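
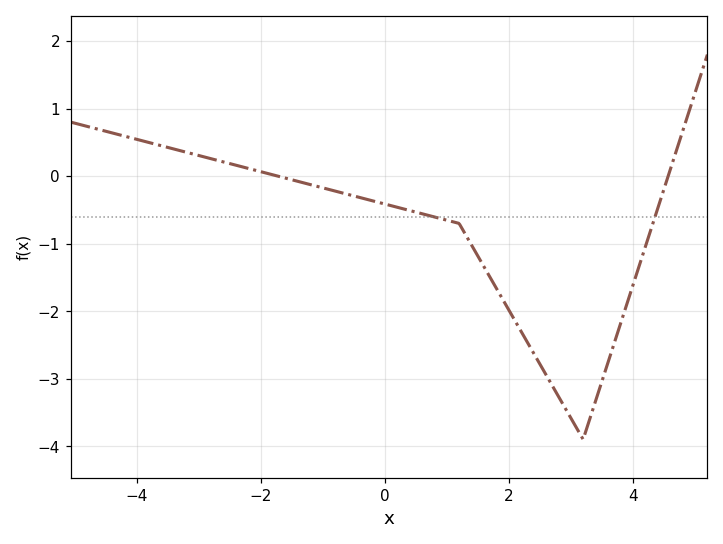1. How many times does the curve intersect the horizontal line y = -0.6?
2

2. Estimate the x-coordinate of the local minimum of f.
3.2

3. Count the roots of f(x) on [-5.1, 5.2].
2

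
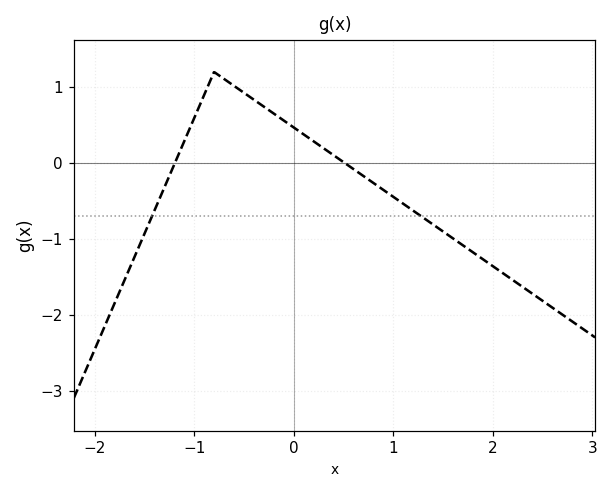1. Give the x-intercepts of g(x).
-1.2, 0.5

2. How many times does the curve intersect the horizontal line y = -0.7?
2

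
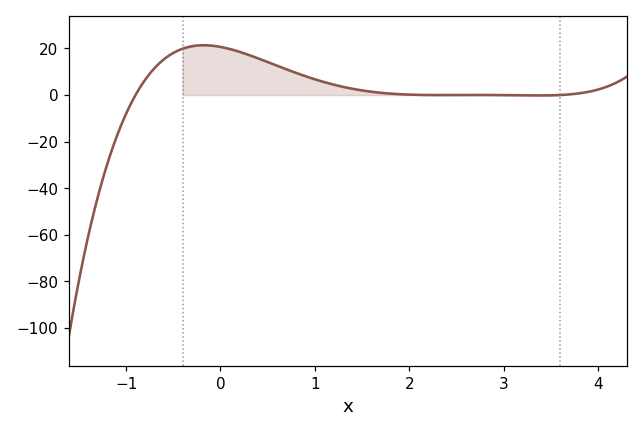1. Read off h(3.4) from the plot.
0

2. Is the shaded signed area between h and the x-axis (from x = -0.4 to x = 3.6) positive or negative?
positive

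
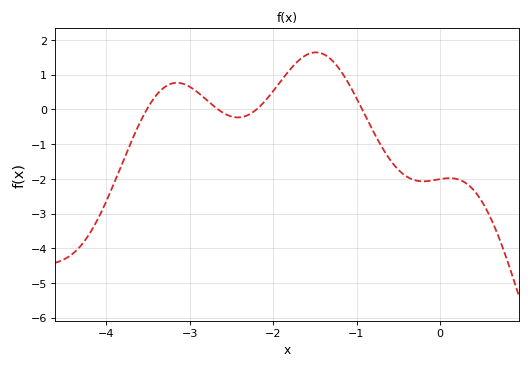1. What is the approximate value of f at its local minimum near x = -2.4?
-0.2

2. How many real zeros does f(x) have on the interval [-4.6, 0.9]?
4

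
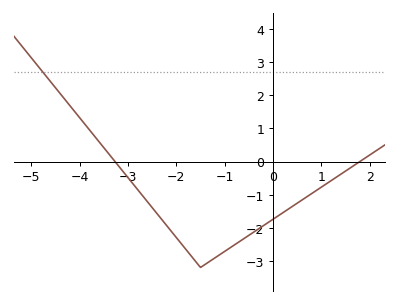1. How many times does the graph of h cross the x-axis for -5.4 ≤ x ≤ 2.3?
2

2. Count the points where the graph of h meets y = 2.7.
1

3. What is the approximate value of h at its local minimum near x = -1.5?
-3.2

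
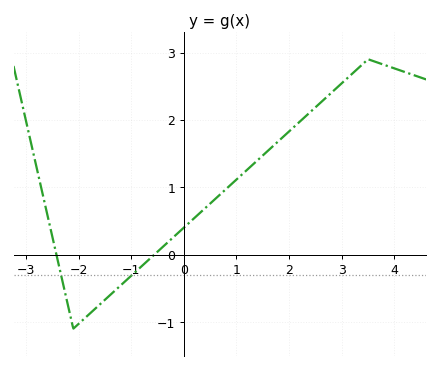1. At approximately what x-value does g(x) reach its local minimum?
-2.1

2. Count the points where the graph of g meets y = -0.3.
2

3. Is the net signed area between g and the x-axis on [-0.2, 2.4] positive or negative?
positive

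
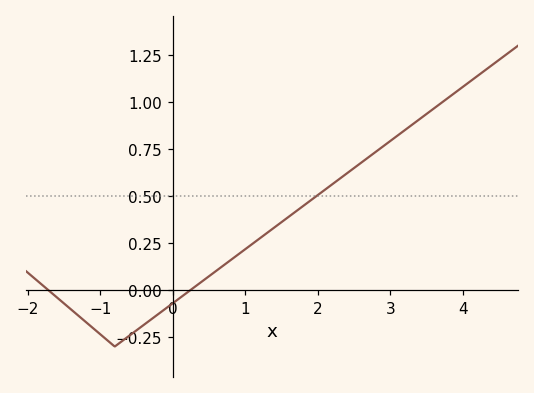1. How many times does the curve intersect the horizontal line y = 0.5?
1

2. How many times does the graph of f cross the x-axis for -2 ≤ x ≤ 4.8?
2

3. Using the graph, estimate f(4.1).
1.12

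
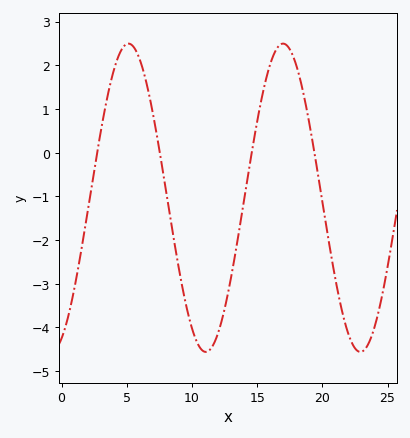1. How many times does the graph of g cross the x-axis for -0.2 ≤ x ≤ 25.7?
4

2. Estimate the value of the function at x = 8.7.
-2.14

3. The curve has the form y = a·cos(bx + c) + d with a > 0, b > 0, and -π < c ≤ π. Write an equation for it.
y = 3.53cos(0.53x - 2.72) - 1.03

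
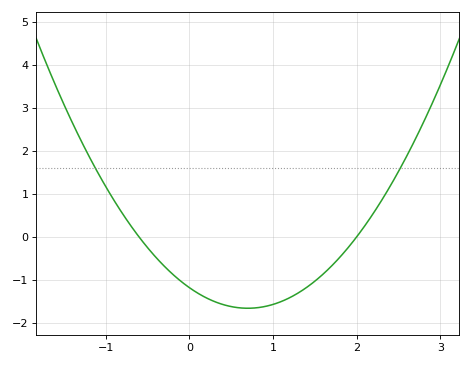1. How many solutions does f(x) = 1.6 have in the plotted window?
2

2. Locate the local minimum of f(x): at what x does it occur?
0.7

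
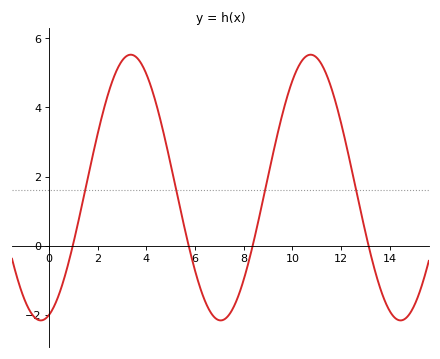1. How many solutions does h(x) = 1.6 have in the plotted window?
4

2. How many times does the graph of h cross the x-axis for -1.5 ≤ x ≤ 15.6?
4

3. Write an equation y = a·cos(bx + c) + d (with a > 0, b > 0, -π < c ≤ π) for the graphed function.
y = 3.85cos(0.85x - 2.85) + 1.68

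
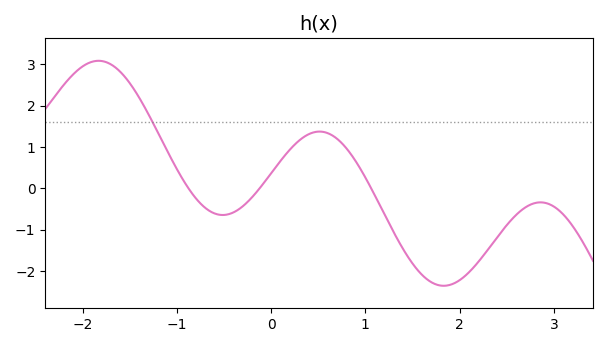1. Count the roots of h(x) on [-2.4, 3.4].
3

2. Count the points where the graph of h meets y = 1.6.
1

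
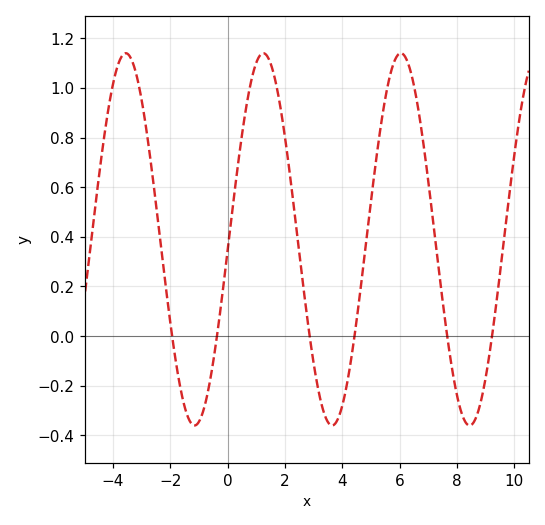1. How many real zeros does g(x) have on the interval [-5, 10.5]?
6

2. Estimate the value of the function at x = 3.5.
-0.34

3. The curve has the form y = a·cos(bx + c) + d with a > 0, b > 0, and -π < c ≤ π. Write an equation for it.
y = 0.75cos(1.3x - 1.6) + 0.39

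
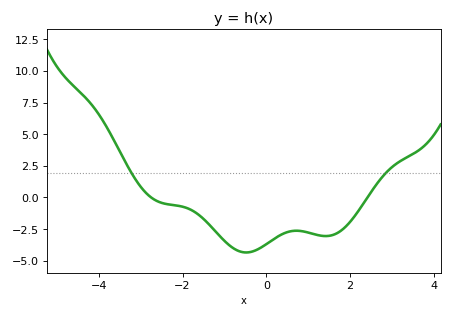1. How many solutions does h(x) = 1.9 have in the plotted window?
2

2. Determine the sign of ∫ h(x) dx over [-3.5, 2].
negative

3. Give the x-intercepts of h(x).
-2.8, 2.4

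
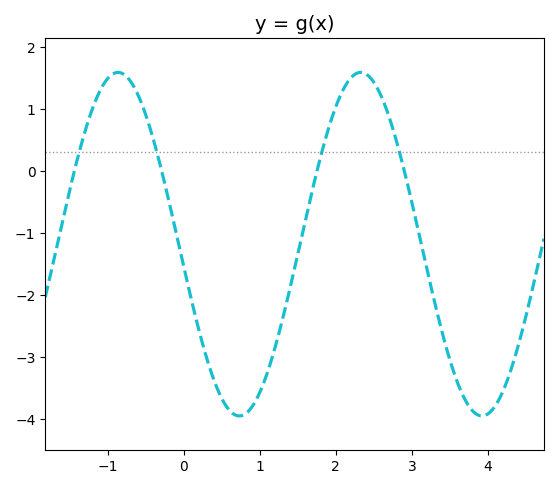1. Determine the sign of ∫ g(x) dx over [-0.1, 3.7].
negative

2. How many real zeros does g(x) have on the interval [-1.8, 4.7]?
4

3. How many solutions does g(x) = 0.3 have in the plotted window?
4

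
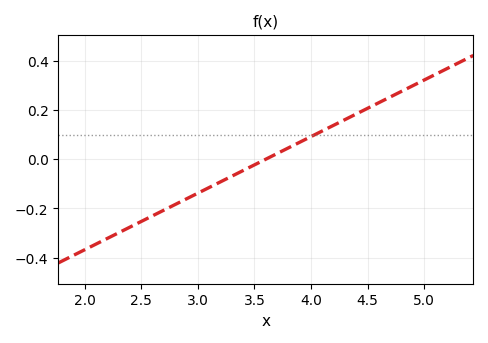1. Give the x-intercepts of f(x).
3.6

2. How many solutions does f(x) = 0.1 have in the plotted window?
1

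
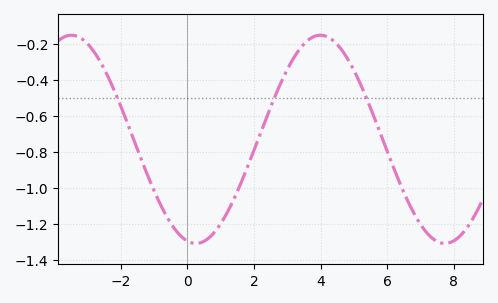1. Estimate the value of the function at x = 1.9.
-0.837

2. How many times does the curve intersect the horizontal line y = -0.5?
3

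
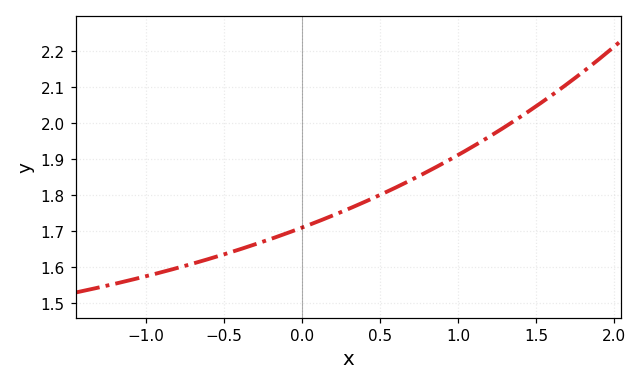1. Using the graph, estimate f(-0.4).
1.65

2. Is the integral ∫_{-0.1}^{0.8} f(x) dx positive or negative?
positive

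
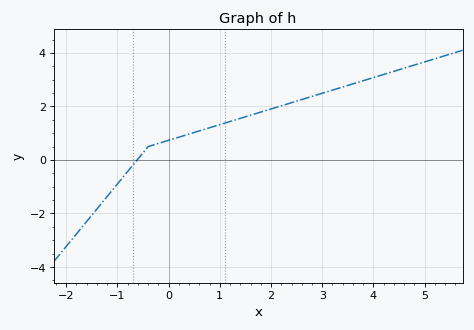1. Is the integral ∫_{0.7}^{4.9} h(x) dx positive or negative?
positive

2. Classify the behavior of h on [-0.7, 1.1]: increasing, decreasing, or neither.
increasing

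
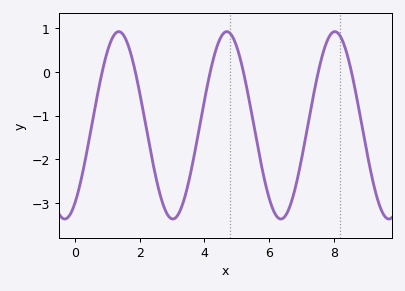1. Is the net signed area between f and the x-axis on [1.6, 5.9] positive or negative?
negative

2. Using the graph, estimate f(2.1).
-0.9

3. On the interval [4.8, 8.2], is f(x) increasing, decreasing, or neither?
neither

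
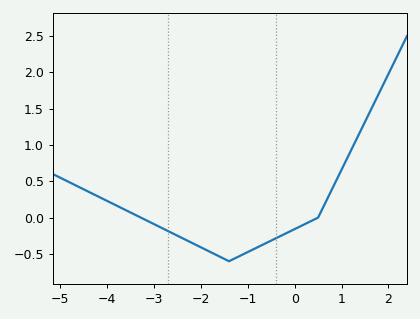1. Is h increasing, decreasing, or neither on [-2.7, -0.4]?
neither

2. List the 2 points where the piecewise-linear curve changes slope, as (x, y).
(-1.4, -0.6); (0.5, 0)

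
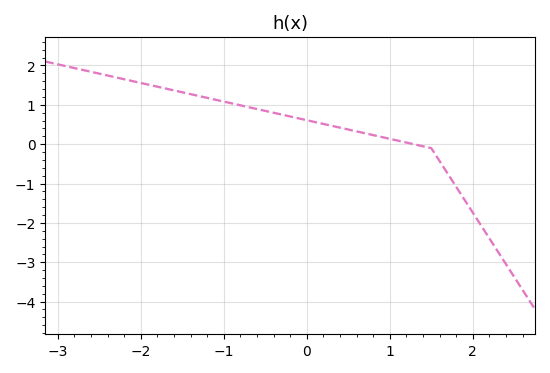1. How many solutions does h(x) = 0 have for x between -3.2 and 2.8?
1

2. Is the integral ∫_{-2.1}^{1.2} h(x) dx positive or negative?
positive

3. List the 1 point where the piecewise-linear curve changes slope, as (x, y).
(1.5, -0.1)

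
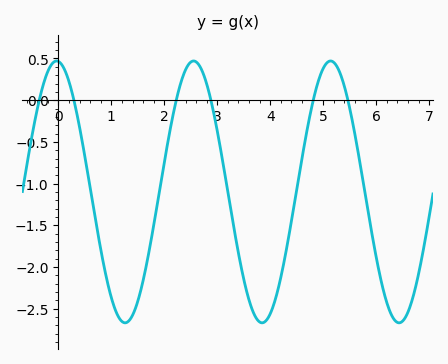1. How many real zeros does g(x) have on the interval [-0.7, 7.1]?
6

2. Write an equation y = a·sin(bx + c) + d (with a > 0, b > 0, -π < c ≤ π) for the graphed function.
y = 1.57sin(2.4x + 1.7) - 1.1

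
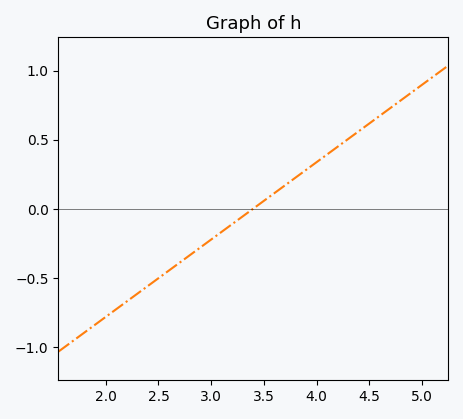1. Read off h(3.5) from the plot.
0.056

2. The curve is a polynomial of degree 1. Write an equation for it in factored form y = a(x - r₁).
y = 0.56(x - 3.4)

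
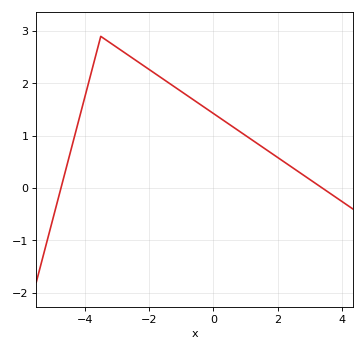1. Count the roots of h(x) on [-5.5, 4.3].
2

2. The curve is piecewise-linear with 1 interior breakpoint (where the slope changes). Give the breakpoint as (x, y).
(-3.5, 2.9)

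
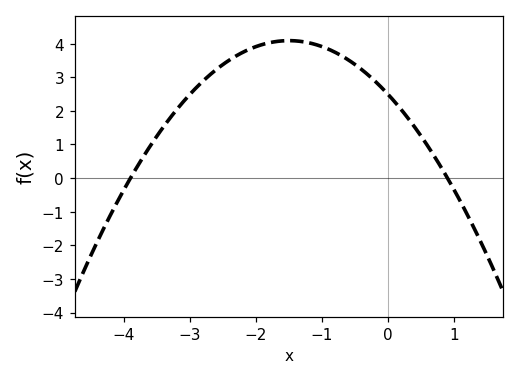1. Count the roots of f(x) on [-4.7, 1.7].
2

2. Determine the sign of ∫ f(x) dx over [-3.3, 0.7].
positive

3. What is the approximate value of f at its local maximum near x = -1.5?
4.09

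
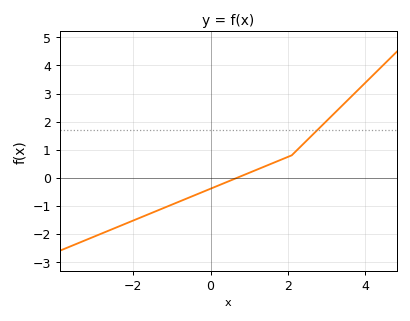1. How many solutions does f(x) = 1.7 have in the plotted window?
1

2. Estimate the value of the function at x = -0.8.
-0.8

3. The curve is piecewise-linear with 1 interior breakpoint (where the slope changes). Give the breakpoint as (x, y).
(2.1, 0.8)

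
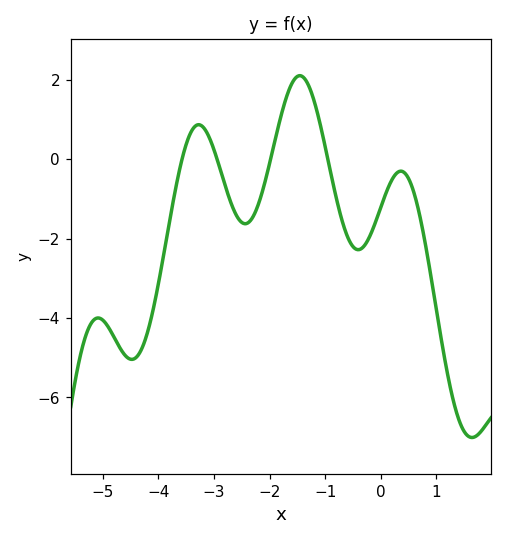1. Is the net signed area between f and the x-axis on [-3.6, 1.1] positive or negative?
negative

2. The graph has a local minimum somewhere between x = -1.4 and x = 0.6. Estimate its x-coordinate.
-0.4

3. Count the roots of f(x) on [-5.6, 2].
4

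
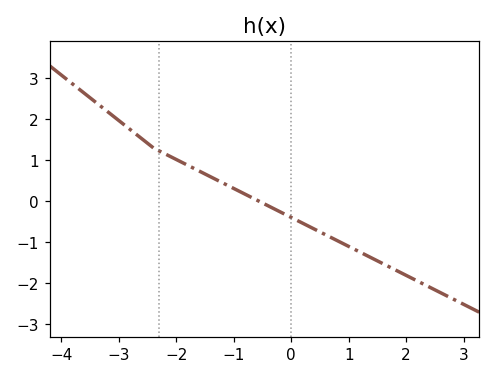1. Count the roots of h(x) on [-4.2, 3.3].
1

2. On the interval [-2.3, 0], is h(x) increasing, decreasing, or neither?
decreasing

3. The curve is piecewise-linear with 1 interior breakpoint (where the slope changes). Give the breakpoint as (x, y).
(-2.4, 1.3)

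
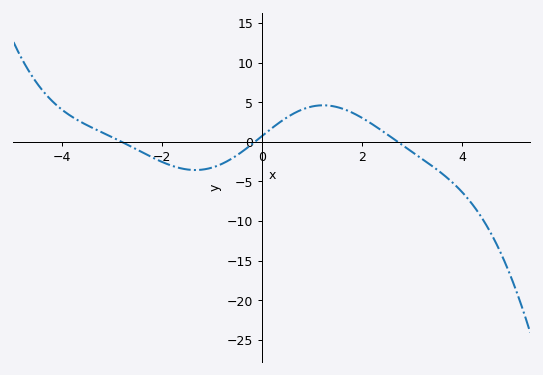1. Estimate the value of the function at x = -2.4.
-1.5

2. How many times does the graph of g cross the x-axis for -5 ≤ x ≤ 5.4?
3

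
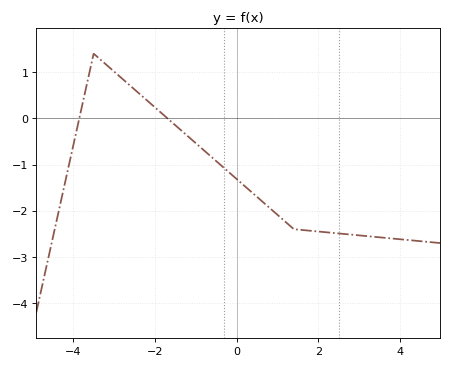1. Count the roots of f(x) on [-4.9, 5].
2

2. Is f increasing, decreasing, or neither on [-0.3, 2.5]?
decreasing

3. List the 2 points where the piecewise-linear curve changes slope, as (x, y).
(-3.5, 1.4); (1.4, -2.4)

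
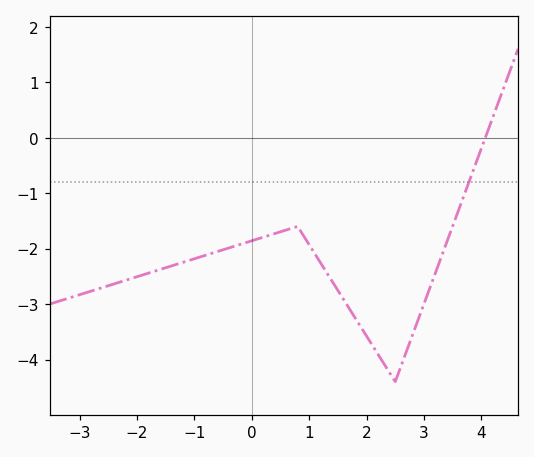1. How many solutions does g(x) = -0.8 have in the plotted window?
1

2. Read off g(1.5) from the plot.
-2.75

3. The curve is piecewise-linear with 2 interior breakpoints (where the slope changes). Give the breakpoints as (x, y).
(0.8, -1.6); (2.5, -4.4)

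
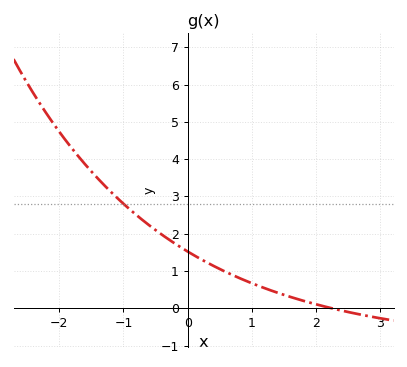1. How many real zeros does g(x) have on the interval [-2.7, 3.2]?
1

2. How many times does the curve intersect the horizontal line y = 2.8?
1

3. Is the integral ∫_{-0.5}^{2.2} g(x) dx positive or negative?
positive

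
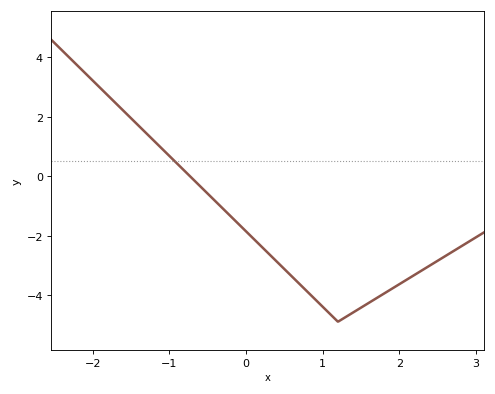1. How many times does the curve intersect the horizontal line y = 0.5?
1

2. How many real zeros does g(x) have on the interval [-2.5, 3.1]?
1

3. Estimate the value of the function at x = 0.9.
-4.14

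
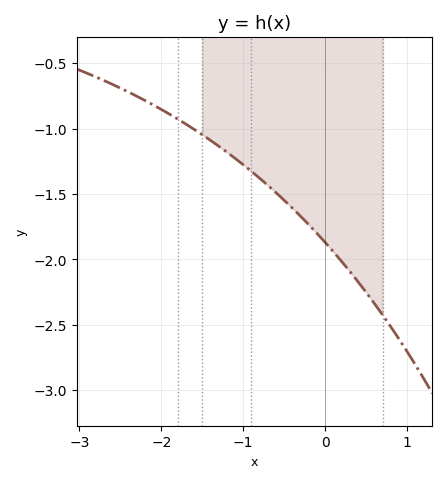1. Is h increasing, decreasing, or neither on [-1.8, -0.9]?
decreasing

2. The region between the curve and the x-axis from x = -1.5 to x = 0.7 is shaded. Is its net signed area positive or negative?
negative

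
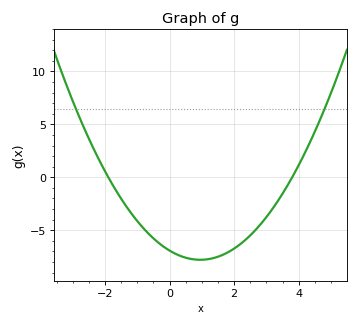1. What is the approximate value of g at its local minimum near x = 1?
-7.8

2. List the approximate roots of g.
-1.9, 3.8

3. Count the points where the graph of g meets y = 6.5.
2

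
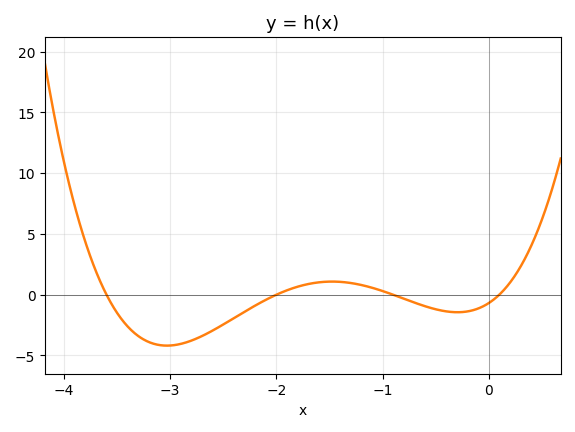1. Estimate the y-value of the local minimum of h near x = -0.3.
-1.5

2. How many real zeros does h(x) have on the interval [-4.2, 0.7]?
4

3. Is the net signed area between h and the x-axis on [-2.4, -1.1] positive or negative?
positive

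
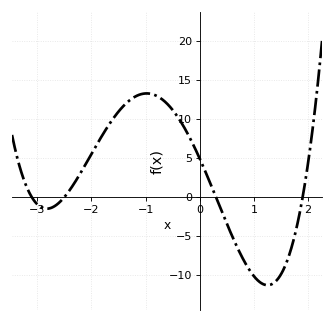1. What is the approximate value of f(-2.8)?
-1.47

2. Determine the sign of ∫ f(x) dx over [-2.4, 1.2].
positive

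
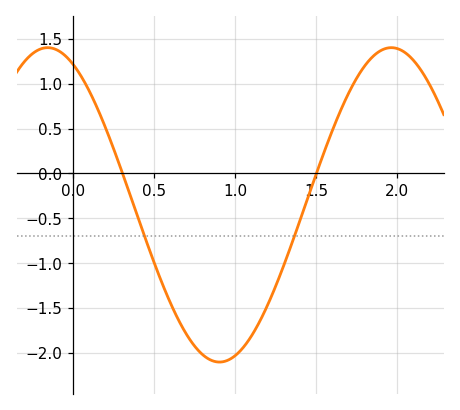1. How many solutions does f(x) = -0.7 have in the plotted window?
2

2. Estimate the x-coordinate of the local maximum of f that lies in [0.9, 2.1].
1.96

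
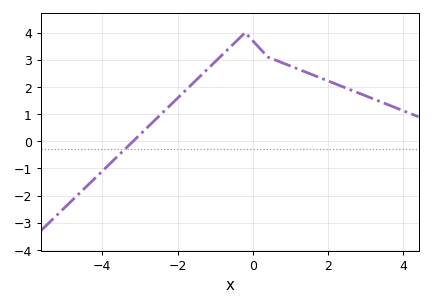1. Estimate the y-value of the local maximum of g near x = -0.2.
4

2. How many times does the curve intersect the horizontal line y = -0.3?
1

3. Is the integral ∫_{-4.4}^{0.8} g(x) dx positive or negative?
positive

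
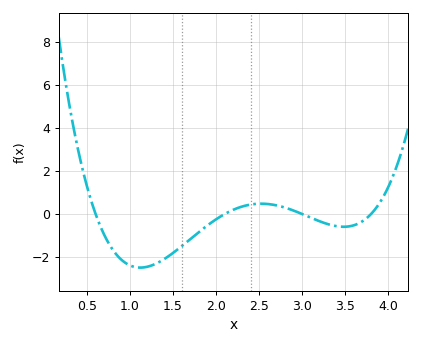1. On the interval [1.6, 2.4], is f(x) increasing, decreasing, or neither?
increasing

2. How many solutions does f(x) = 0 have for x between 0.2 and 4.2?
4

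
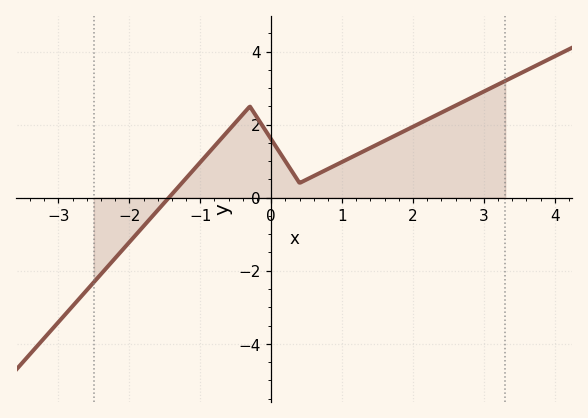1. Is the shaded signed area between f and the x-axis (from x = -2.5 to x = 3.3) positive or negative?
positive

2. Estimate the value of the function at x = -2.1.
-1.44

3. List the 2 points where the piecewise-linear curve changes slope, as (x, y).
(-0.3, 2.5); (0.4, 0.4)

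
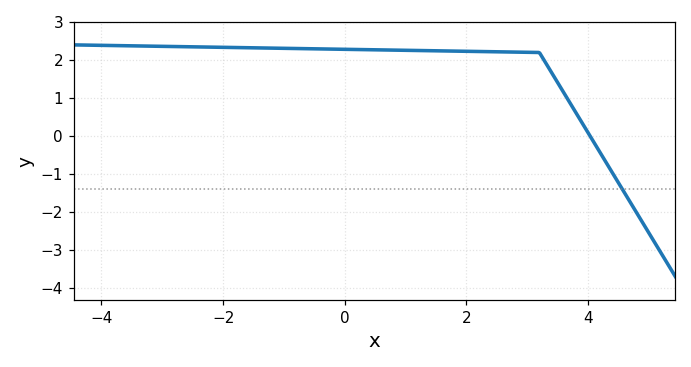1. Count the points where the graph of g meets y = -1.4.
1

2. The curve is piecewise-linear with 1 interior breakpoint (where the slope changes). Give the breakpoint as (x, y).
(3.2, 2.2)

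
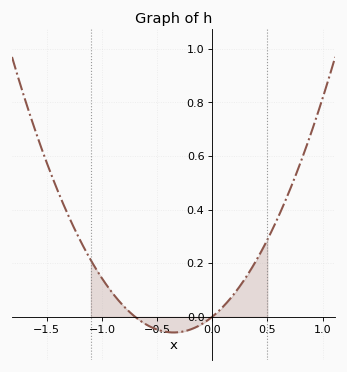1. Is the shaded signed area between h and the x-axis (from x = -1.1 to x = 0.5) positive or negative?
positive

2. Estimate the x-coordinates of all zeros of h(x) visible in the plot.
-0.7, 0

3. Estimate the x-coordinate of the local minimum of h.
-0.35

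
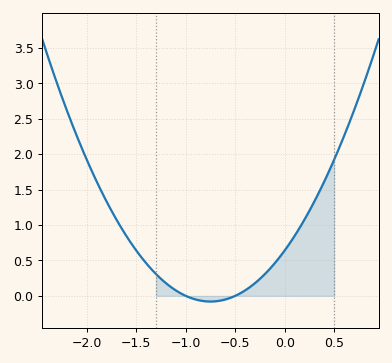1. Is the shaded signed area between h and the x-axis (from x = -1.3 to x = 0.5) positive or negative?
positive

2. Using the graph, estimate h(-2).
1.92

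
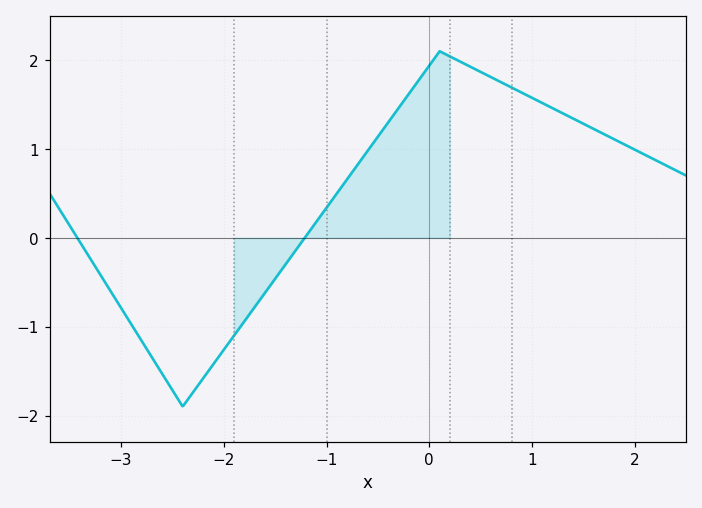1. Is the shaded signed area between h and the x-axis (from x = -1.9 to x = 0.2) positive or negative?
positive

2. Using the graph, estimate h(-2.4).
-1.9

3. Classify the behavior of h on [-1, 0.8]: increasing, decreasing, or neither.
neither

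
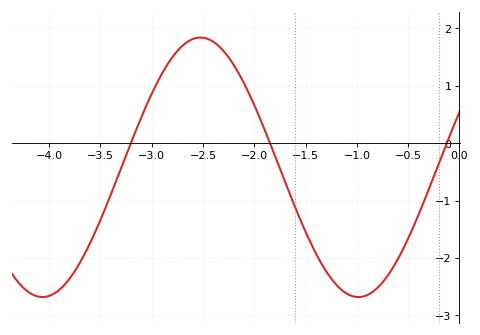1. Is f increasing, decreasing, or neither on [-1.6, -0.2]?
neither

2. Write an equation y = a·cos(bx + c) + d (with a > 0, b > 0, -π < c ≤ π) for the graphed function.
y = 2.26cos(2x - 1.1) - 0.42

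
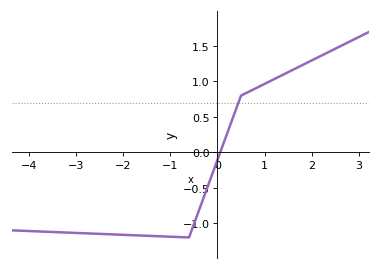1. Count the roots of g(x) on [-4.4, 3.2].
1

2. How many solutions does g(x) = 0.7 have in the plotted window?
1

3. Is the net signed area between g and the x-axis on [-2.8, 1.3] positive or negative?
negative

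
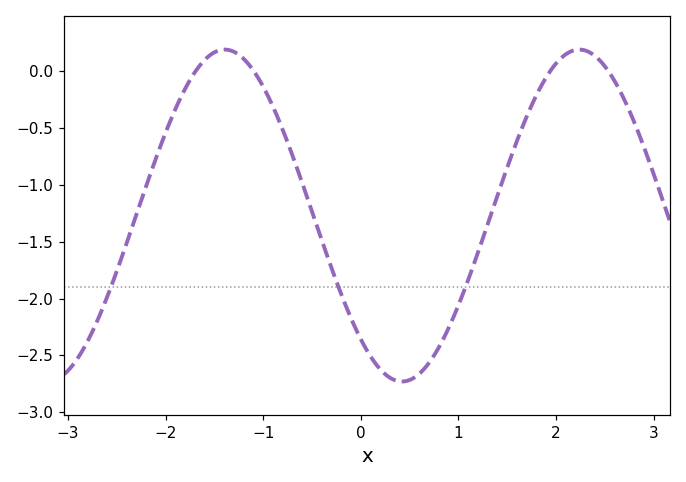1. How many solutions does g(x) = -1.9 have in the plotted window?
3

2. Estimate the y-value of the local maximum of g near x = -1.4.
0.2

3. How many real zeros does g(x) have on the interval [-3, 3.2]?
4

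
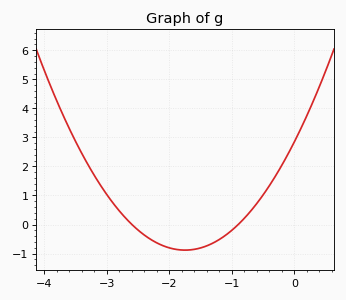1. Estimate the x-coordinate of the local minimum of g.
-1.75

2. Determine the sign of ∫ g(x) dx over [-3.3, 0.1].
positive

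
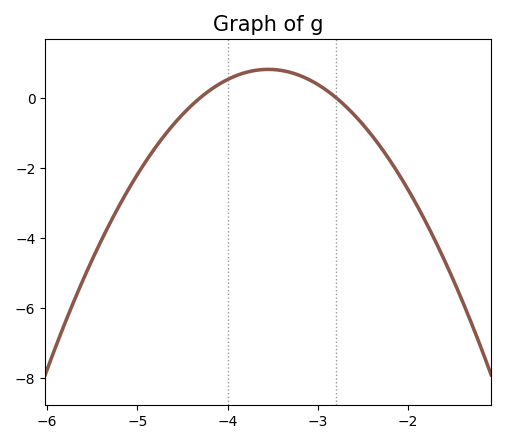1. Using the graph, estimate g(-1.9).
-3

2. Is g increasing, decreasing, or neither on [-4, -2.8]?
neither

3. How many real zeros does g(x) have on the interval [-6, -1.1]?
2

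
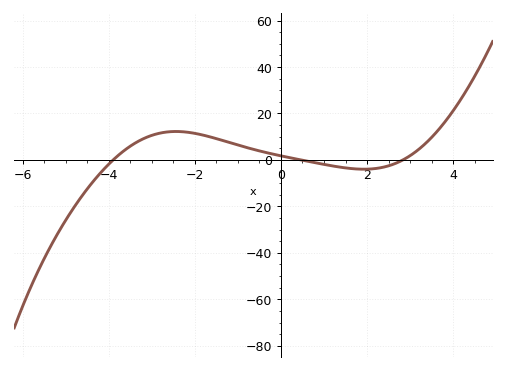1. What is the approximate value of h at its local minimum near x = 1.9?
-4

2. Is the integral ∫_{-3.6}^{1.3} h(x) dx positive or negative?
positive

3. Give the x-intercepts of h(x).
-3.8, 0.4, 2.8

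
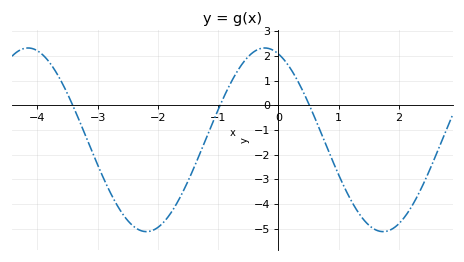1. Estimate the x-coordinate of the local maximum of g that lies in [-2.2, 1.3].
-0.2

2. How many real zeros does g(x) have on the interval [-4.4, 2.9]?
3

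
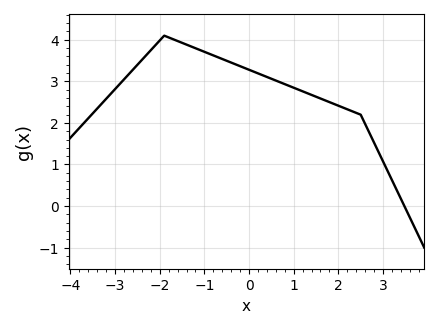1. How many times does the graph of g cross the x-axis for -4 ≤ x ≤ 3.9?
1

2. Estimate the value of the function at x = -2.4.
3.5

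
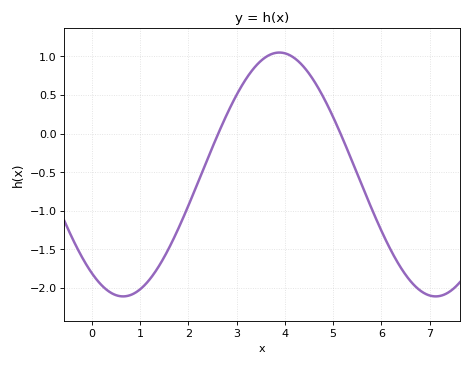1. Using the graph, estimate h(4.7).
0.6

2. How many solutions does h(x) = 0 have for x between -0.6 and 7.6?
2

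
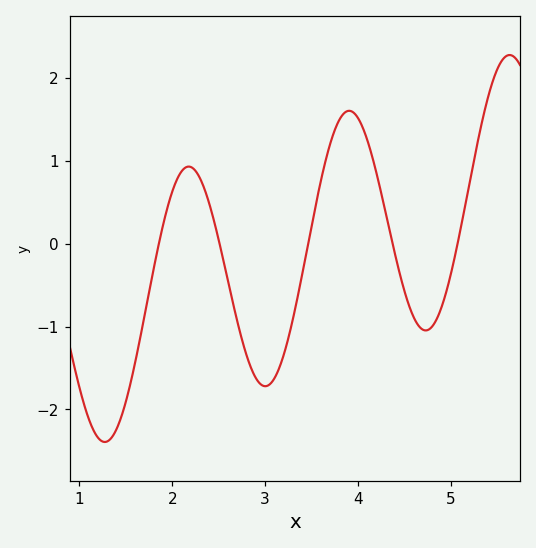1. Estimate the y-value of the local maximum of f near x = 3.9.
1.6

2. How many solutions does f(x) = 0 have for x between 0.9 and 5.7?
5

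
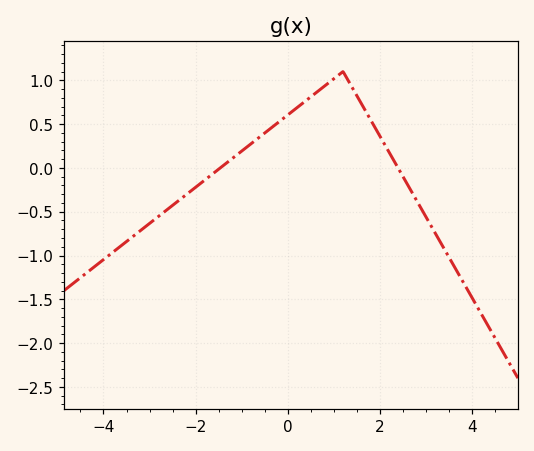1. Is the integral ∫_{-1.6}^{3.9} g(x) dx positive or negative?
positive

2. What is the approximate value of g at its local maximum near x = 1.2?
1.1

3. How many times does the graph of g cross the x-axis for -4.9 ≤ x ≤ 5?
2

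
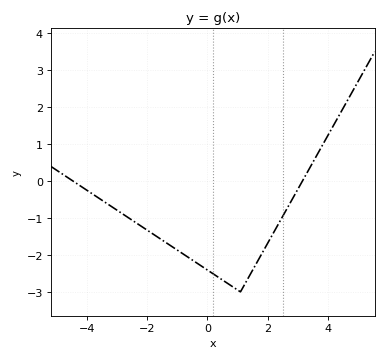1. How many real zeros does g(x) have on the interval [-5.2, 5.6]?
2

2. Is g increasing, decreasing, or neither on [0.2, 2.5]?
neither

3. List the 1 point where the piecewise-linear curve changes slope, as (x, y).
(1.1, -3)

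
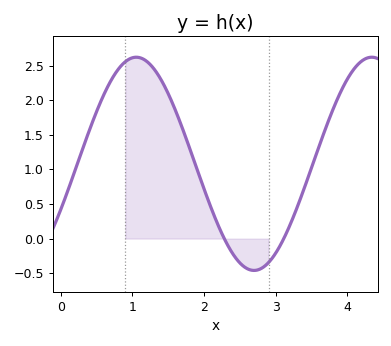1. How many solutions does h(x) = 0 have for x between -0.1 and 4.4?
2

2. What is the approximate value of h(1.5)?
2.09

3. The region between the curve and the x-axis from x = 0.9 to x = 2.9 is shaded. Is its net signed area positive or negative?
positive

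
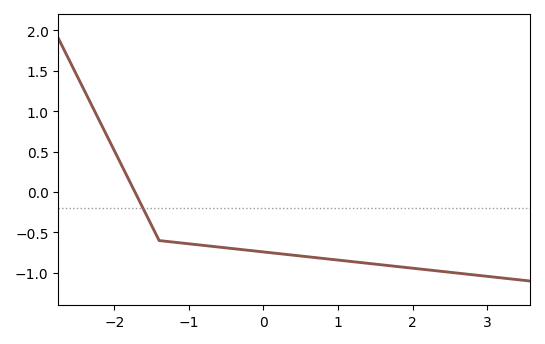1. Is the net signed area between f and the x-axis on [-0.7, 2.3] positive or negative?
negative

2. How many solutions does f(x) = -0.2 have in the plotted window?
1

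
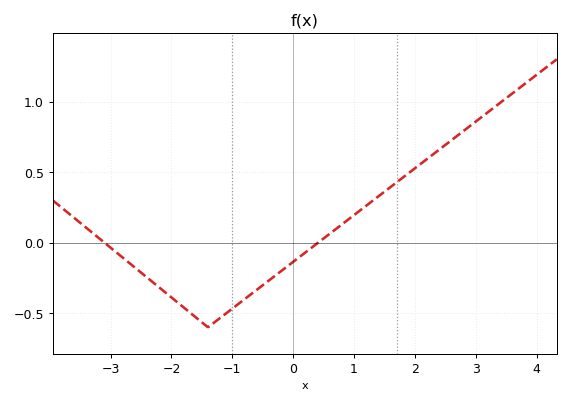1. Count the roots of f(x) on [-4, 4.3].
2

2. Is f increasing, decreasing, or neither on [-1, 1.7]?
increasing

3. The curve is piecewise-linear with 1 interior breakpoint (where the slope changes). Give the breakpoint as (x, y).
(-1.4, -0.6)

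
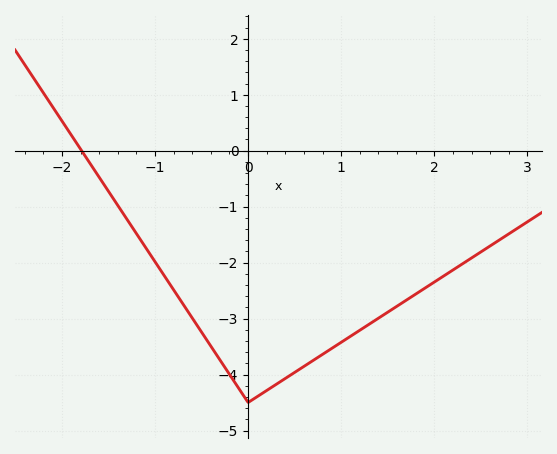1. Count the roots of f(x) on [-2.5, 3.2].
1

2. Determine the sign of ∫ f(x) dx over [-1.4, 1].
negative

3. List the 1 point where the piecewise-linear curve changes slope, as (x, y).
(0, -4.5)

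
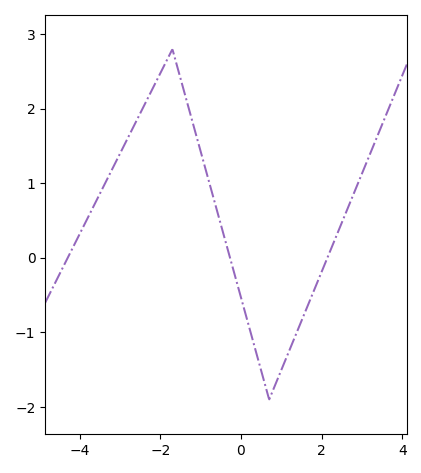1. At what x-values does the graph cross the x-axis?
-4.2, -0.2, 2.2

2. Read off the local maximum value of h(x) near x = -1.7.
2.8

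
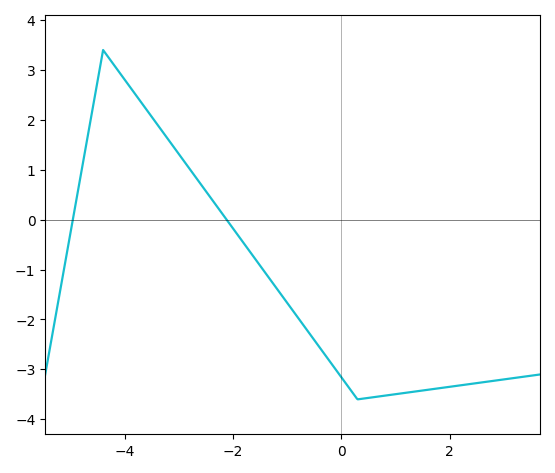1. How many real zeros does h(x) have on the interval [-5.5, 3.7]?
2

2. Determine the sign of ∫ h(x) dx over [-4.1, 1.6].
negative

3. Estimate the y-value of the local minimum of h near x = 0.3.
-3.6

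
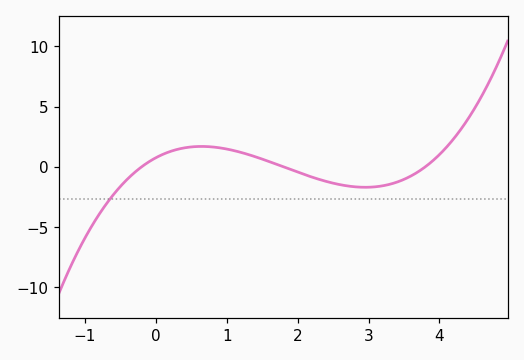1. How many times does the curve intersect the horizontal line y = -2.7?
1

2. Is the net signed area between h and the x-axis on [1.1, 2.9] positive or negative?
negative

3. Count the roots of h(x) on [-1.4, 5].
3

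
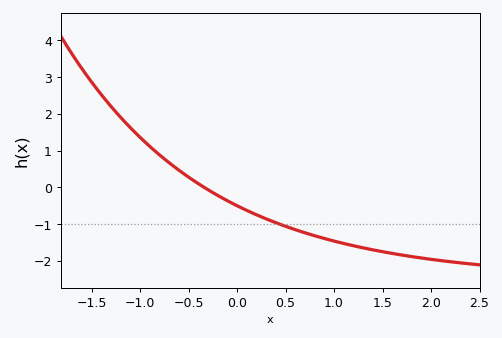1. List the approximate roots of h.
-0.3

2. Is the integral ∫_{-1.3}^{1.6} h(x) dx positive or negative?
negative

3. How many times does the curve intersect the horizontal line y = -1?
1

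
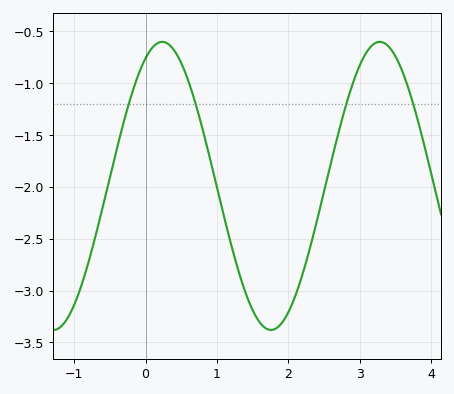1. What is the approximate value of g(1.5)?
-3.19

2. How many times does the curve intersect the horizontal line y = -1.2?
4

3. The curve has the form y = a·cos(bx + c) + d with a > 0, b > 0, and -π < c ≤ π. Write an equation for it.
y = 1.39cos(2.06x - 0.482) - 1.99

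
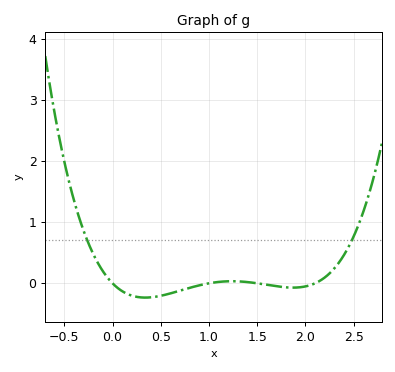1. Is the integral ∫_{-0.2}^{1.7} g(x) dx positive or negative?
negative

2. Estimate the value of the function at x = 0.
0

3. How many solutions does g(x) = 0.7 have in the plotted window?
2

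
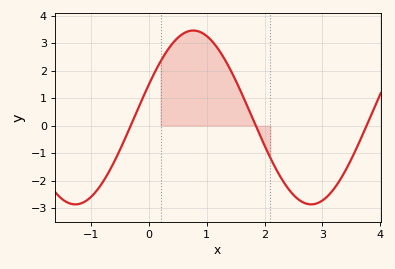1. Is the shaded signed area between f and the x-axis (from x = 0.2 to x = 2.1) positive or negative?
positive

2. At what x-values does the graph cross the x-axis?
-0.3, 1.8, 3.8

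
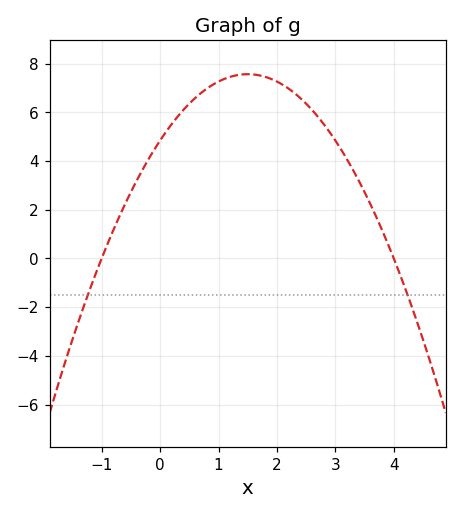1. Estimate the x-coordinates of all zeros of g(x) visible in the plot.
-1, 4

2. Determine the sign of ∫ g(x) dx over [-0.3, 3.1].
positive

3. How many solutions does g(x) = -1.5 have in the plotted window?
2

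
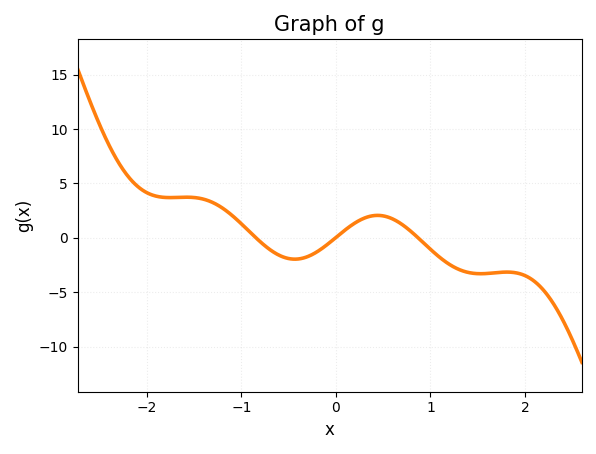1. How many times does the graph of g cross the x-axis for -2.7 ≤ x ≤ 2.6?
3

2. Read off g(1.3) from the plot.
-2.9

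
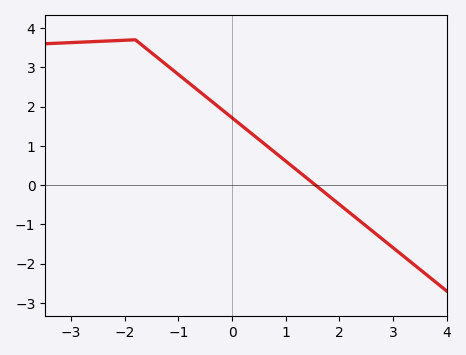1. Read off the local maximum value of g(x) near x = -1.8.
3.7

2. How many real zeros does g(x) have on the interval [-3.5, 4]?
1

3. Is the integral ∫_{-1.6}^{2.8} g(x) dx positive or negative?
positive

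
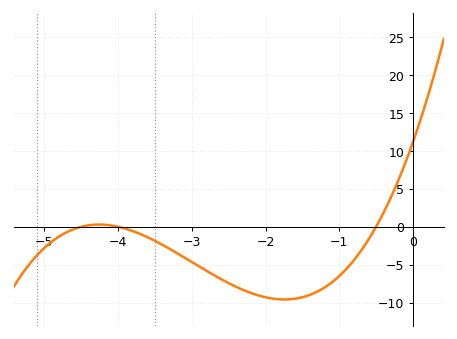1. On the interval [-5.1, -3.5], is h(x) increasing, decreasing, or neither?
neither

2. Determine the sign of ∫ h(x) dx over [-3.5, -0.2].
negative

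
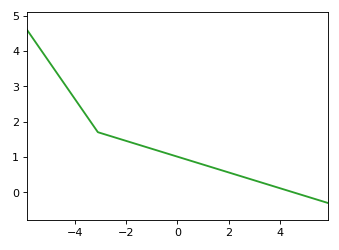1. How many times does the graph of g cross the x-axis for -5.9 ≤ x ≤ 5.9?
1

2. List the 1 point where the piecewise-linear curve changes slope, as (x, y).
(-3.1, 1.7)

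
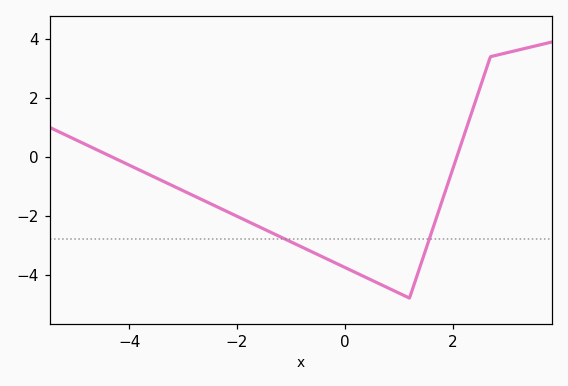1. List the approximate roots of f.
-4.4, 2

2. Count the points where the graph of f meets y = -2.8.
2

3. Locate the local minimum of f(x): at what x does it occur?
1.2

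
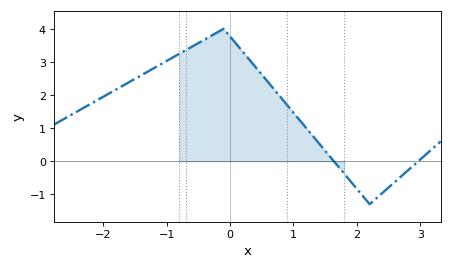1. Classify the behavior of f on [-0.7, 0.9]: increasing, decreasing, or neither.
neither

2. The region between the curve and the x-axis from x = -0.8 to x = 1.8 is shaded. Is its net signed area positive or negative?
positive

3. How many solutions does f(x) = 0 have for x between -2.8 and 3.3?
2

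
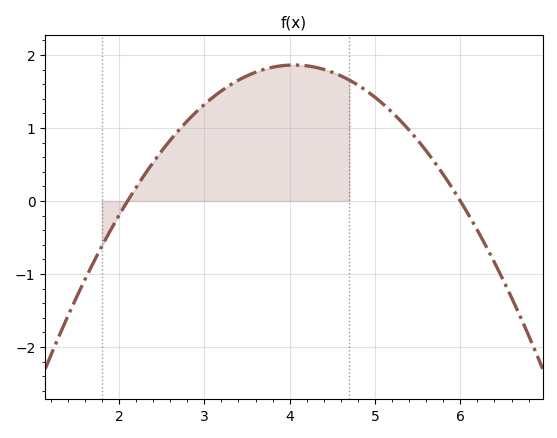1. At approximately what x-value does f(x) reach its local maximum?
4.05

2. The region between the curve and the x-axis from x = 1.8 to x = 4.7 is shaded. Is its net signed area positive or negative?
positive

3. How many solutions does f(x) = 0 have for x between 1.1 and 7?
2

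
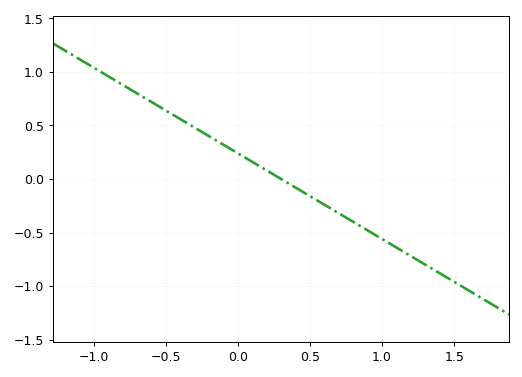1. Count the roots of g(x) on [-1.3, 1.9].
1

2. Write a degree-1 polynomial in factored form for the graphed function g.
y = -0.8(x - 0.3)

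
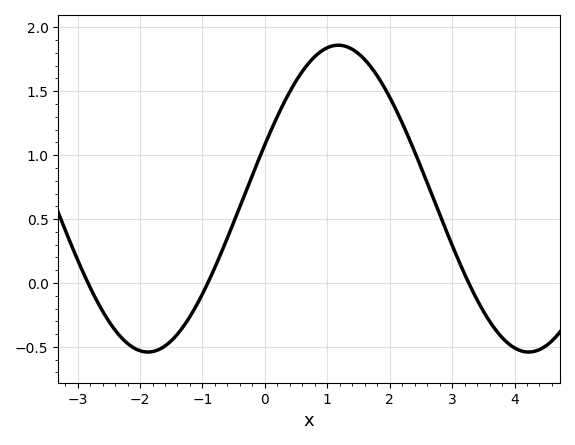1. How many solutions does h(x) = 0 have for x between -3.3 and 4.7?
3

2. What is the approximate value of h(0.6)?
1.65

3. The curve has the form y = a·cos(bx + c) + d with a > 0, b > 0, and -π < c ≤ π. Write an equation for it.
y = 1.2cos(1.03x - 1.21) + 0.66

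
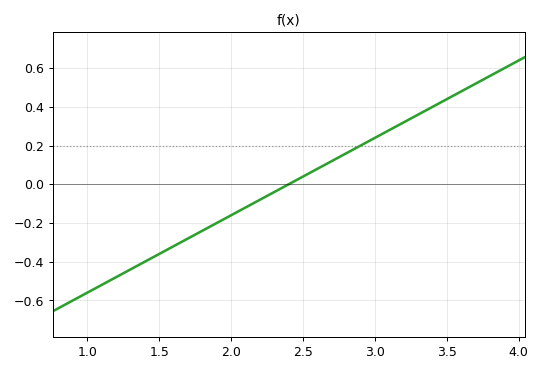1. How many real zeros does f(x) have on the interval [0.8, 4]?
1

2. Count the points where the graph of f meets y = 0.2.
1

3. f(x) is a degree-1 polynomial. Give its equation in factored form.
y = 0.4(x - 2.4)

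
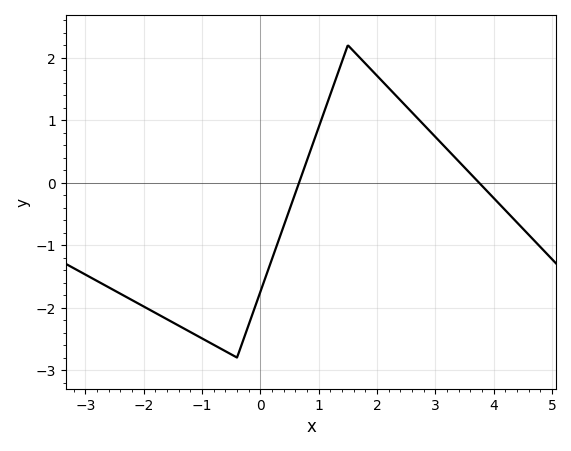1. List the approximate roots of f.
0.6, 3.8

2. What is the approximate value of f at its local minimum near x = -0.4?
-2.8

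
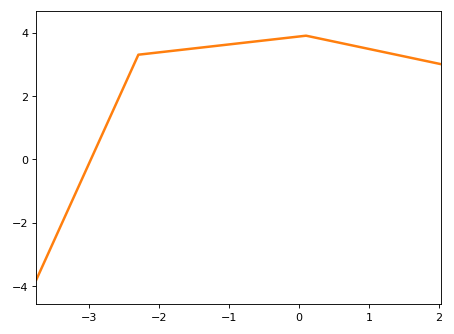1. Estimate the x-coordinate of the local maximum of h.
0.098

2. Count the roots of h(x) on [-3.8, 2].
1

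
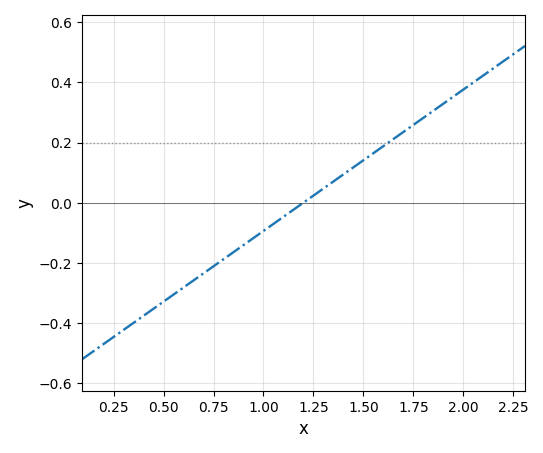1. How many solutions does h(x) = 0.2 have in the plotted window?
1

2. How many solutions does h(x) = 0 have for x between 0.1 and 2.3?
1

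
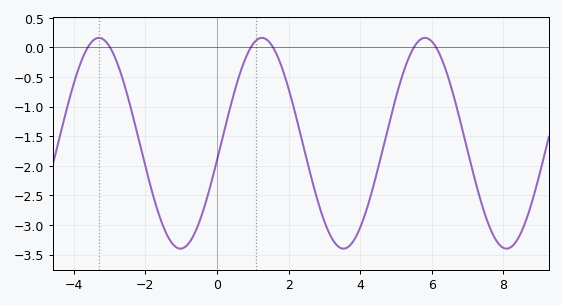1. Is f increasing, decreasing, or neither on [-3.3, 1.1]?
neither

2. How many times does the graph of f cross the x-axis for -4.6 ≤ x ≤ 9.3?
6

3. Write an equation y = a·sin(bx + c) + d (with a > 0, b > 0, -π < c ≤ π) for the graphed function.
y = 1.78sin(1.38x - 0.162) - 1.62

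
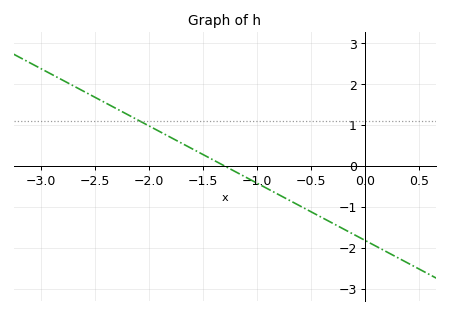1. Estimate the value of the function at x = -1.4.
0.14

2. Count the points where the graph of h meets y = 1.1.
1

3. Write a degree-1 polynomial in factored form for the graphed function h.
y = -1.4(x + 1.3)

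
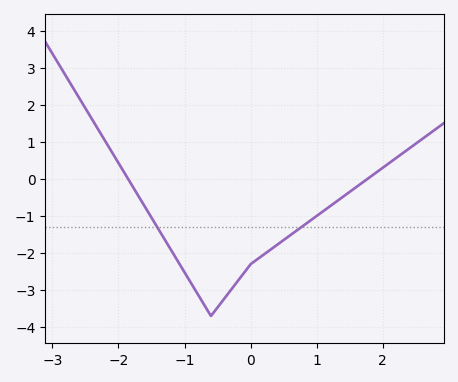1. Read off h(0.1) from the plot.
-2.17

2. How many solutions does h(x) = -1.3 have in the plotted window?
2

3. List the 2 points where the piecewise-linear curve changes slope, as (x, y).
(-0.6, -3.7); (0, -2.3)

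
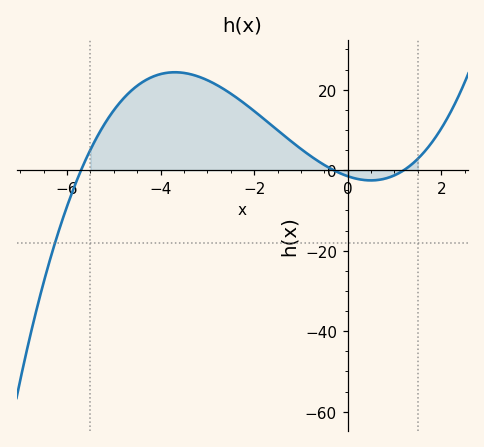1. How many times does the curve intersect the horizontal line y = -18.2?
1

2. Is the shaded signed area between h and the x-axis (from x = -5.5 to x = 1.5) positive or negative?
positive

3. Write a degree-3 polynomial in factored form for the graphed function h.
y = 0.73(x + 5.7)(x + 0.3)(x - 1.2)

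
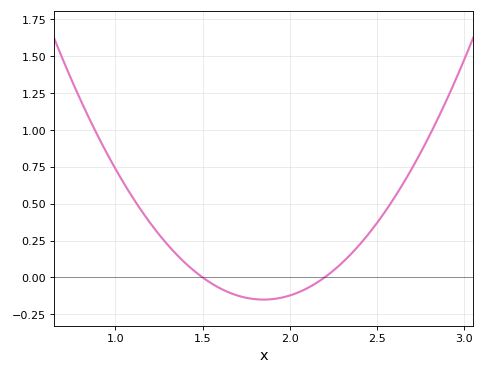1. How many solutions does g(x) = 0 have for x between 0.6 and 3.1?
2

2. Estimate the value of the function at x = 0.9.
0.959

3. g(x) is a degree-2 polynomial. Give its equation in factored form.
y = 1.23(x - 1.5)(x - 2.2)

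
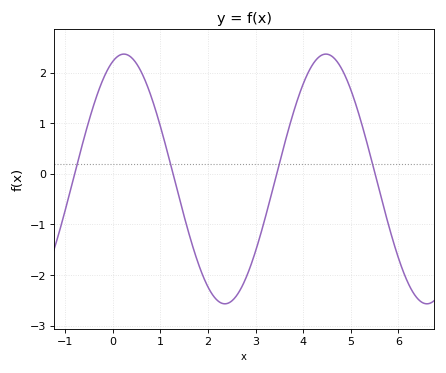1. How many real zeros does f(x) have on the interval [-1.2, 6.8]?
4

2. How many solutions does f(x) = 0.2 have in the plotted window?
4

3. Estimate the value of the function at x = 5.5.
0.037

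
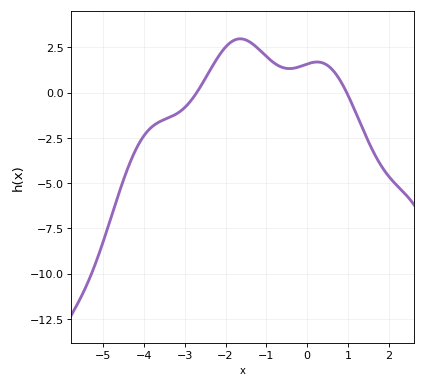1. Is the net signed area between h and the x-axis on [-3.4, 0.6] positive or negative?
positive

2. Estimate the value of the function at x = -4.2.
-3.2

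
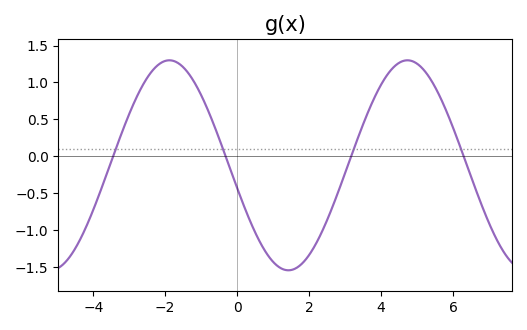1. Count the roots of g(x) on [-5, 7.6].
4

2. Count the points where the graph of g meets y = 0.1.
4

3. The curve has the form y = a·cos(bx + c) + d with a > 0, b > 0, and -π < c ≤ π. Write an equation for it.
y = 1.42cos(0.95x + 1.8) - 0.12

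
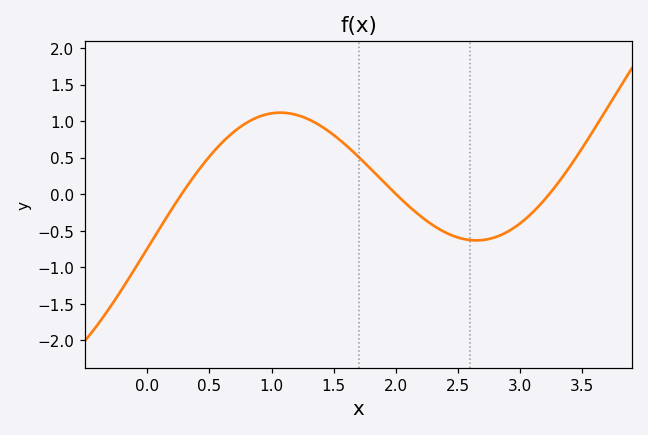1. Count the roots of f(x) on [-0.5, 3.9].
3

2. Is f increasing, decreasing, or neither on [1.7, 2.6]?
decreasing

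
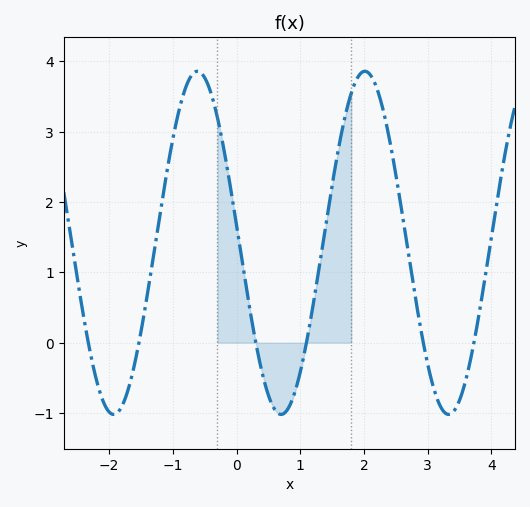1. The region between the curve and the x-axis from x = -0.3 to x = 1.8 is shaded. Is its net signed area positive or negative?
positive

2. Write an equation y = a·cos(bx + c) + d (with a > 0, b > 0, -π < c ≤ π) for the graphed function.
y = 2.44cos(2.4x + 1.5) + 1.42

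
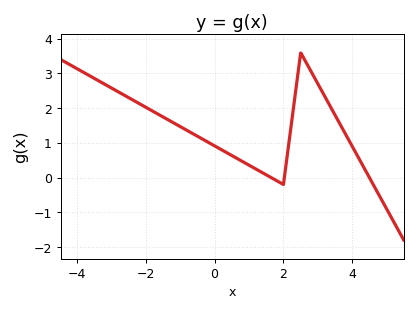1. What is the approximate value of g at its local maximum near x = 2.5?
3.59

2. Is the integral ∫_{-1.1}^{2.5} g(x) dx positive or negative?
positive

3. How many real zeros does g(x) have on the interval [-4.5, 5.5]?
3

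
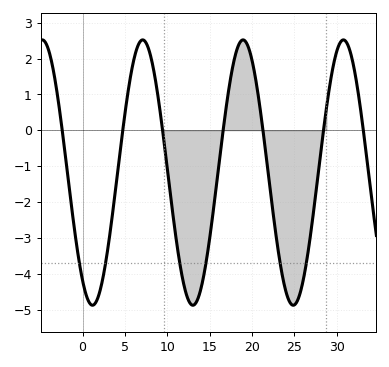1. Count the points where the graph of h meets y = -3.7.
6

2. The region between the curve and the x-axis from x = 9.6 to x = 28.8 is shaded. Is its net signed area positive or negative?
negative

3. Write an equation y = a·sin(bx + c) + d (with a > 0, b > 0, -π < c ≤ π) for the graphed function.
y = 3.7sin(0.53x - 2.19) - 1.18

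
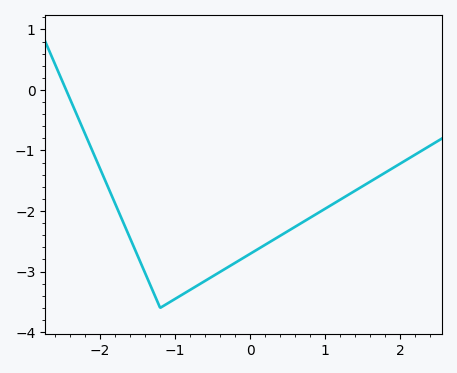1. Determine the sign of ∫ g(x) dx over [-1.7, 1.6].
negative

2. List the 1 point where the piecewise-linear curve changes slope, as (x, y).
(-1.2, -3.6)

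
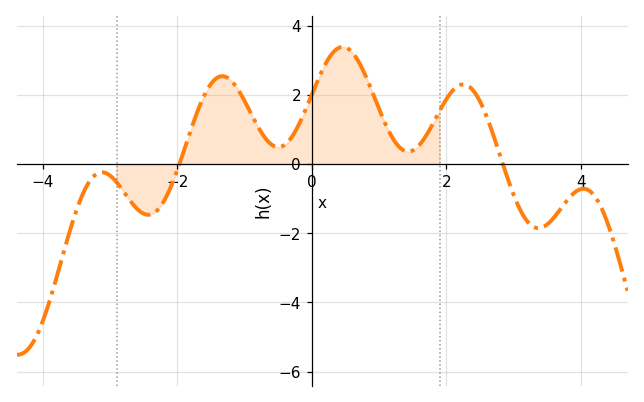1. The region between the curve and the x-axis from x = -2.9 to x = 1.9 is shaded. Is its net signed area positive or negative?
positive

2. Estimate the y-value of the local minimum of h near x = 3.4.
-1.85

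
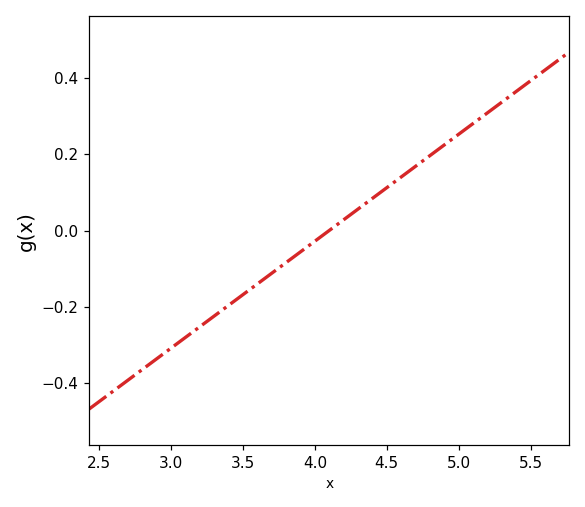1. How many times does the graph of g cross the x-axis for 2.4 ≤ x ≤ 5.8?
1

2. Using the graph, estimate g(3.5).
-0.168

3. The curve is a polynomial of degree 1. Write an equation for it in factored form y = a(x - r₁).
y = 0.28(x - 4.1)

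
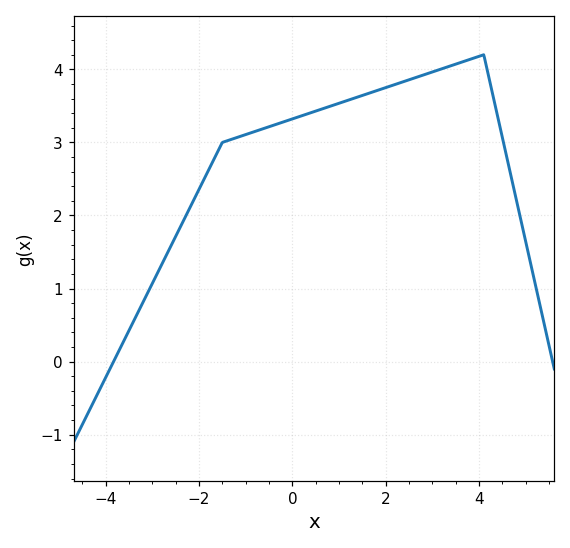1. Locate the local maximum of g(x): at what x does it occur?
4.1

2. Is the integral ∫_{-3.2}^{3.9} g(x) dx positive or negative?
positive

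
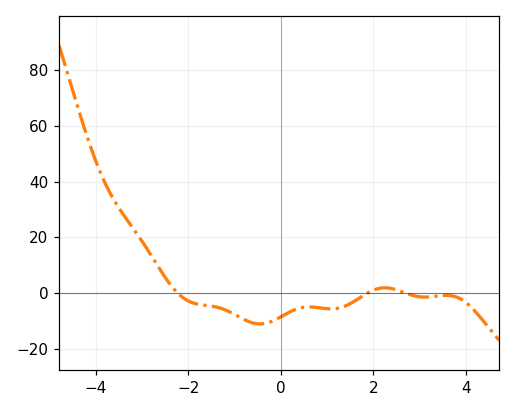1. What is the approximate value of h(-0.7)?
-10.2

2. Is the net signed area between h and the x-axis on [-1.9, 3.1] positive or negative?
negative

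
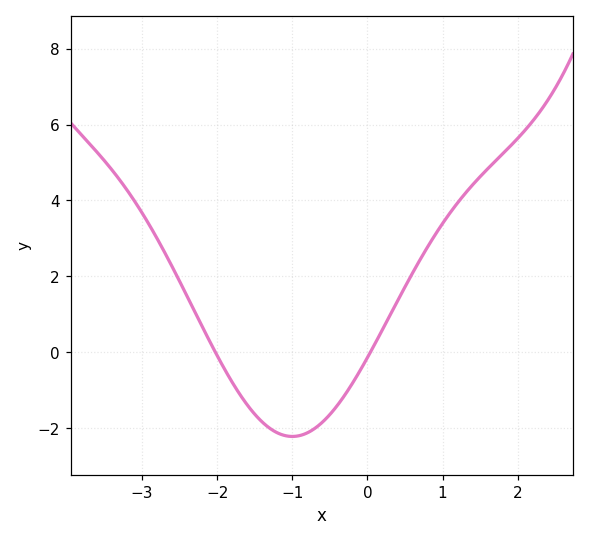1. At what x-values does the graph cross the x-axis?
-2, 0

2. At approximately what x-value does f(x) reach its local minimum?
-1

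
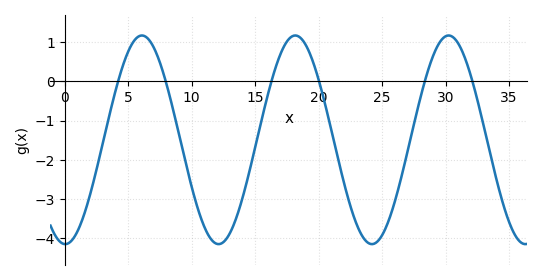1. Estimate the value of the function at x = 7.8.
0.2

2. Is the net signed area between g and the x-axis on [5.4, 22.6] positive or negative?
negative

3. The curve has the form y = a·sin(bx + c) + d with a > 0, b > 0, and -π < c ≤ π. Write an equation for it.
y = 2.66sin(0.52x - 1.6) - 1.49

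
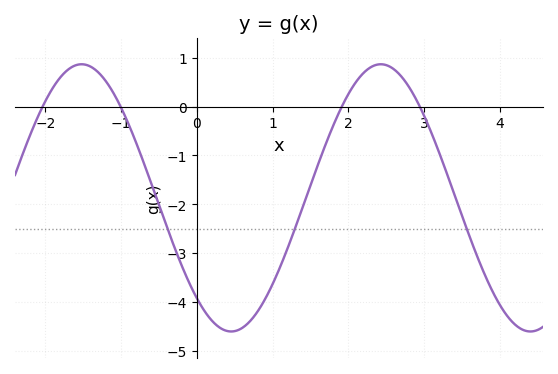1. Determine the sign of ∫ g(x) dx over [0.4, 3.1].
negative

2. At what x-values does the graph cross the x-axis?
-2.04, -1.01, 1.91, 2.95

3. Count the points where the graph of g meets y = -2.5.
3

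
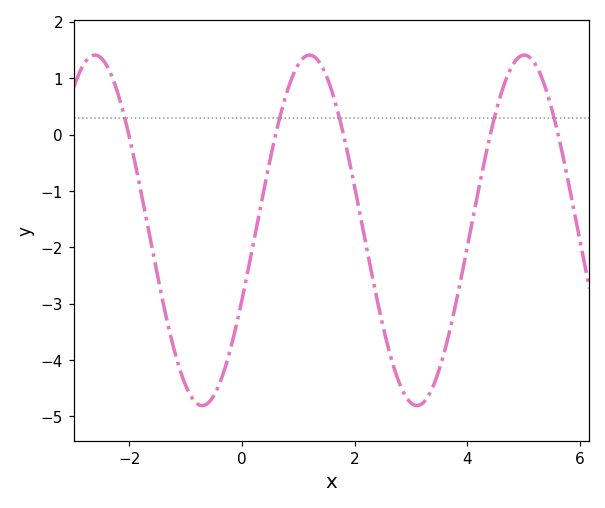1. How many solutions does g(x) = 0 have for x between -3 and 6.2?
5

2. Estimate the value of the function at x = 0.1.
-2.5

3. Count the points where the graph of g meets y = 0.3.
5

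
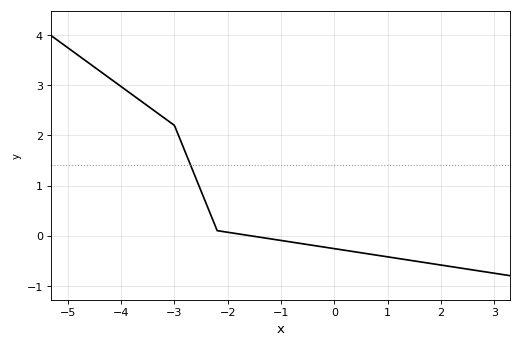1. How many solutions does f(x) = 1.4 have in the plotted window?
1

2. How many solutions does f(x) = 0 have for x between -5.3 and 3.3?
1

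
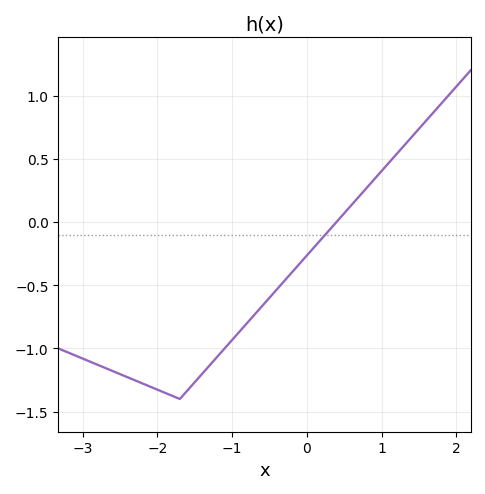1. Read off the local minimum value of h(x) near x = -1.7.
-1.4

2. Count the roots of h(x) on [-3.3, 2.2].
1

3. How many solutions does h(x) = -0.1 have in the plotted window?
1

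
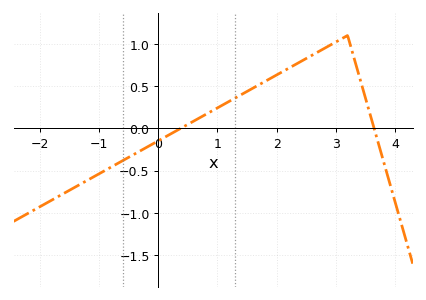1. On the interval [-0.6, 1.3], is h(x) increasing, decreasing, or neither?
increasing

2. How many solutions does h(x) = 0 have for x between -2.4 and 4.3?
2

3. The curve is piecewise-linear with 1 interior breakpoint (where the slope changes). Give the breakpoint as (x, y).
(3.2, 1.1)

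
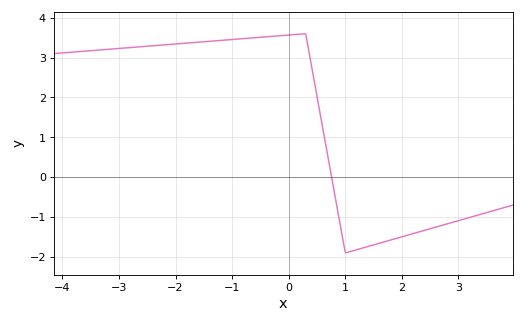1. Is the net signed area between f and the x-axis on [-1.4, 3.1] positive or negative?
positive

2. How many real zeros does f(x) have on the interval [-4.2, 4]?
1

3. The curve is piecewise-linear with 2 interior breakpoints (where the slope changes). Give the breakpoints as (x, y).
(0.3, 3.6); (1, -1.9)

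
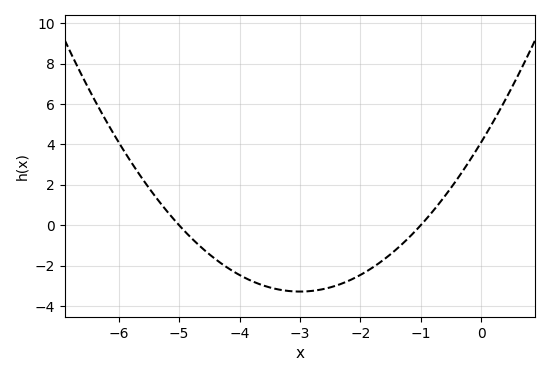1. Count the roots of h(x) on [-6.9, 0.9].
2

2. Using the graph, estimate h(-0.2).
3.15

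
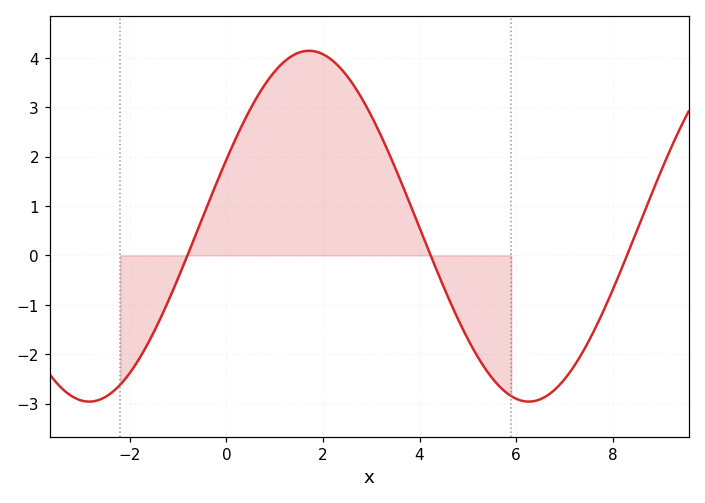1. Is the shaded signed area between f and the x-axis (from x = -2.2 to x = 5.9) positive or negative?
positive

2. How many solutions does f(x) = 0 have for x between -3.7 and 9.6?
3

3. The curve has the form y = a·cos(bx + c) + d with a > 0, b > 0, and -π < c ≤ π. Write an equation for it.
y = 3.55cos(0.69x - 1.18) + 0.59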